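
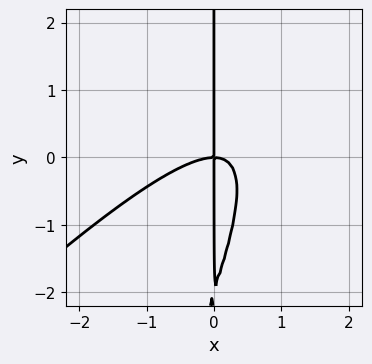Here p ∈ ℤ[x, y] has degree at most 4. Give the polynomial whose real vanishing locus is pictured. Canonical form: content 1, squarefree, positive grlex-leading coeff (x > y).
2*x^3 - 3*x^2*y + x*y^2 + 2*x*y

First, degree: no degree-2 curve has this shape, so deg p = 3.
Next, reading off the gridlines: the visible y-axis segment lies entirely on the curve; it crosses the x-axis at the gridline x = 0.
Finally, fitting integer coefficients to these (and the overall shape) gives p.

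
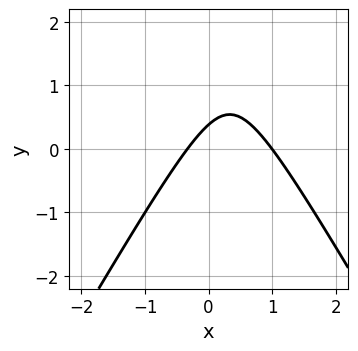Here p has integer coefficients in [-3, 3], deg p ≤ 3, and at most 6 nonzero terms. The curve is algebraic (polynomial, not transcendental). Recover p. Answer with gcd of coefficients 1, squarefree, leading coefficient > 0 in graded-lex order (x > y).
1. Degree: the shape is more complex than any degree-1 curve, so deg p = 2.
2. Observable constraints: it crosses the x-axis at the gridline x = 1.
3. Together with the visible shape, these determine p as stated.

3*x^2 - y^2 - 2*x + 3*y - 1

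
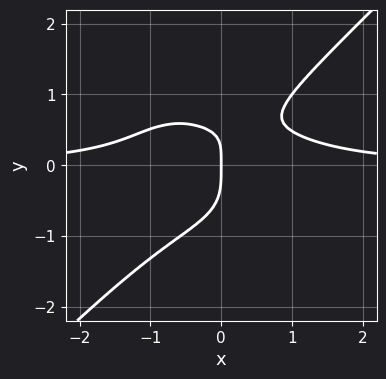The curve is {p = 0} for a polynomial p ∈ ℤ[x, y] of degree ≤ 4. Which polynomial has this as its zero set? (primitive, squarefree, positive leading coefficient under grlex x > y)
(a) deg p = 4.
(b) From the axis intercepts and sections: it crosses the y-axis at the gridline y = 0; it crosses the x-axis at the gridline x = 0.
(c) Solving for integer coefficients yields p as stated.

2*x^3*y + x^2*y^2 - 3*y^4 + 2*x*y - 2*x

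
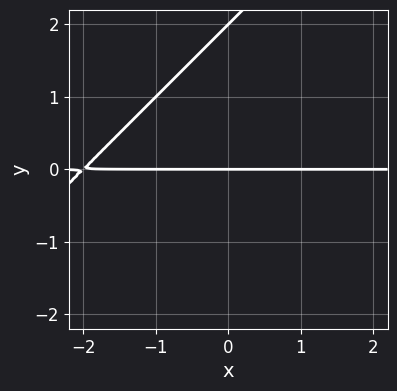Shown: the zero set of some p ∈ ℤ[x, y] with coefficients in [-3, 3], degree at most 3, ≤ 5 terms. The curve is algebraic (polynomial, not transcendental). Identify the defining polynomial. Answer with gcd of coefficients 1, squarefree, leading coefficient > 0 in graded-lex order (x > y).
x*y - y^2 + 2*y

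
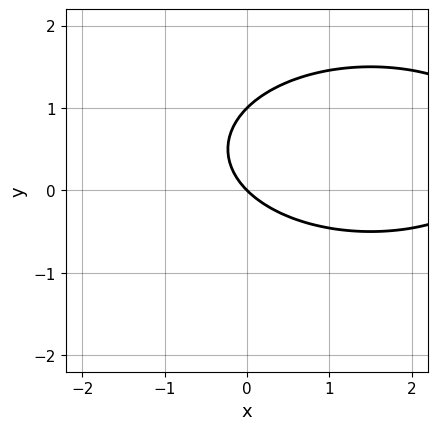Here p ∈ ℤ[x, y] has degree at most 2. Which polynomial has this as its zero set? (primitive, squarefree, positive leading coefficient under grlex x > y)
x^2 + 3*y^2 - 3*x - 3*y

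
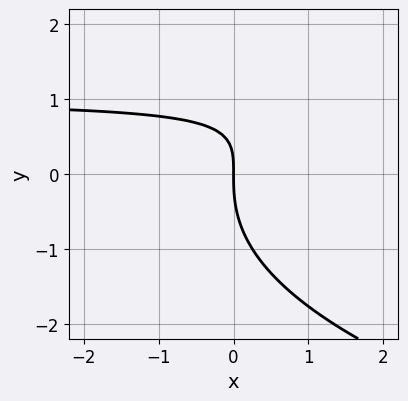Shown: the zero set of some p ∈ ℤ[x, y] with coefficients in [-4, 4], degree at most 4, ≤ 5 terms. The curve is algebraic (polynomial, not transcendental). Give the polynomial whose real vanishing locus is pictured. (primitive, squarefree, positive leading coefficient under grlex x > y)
y^3 - 2*x*y + 2*x

1. deg p = 3.
2. Checking where it meets the axes: one x-axis crossing is at x = 0; one y-axis crossing is at y = 0.
3. Matching integer coefficients to the picture gives p.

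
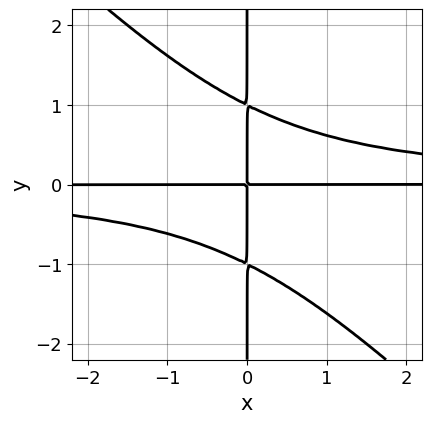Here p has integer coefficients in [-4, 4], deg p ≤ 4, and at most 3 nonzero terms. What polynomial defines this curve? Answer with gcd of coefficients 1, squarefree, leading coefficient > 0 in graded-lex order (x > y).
x^2*y^2 + x*y^3 - x*y

1. The degree is 4 — the shape is more complex than any degree-3 curve.
2. Against the integer gridlines: every point of the y-axis in the box is on the curve; the visible x-axis segment lies entirely on the curve.
3. Fitting integer coefficients to these (and the overall shape) gives p.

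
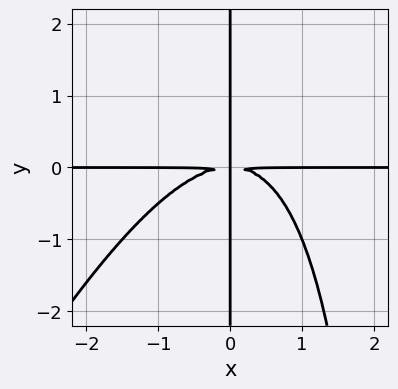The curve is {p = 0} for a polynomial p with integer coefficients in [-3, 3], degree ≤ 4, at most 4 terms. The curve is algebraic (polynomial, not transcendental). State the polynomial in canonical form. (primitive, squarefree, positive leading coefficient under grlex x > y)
2*x^3*y - x^2*y^2 + 3*x*y^2

Degree: the shape is more complex than any degree-3 curve, so deg p = 4.
Observable constraints: the visible x-axis segment lies entirely on the curve; the visible y-axis segment lies entirely on the curve.
The integer polynomial consistent with all of this is the stated p.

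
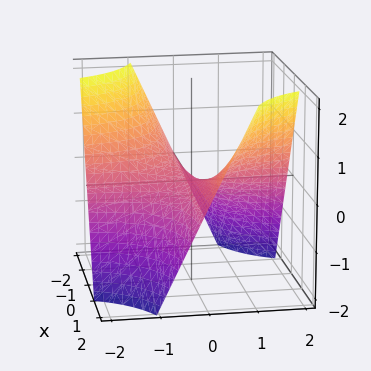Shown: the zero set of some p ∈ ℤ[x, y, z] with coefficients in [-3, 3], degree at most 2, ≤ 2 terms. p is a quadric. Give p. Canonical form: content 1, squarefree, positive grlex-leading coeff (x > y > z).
x*y - z

First, degree: a saddle surface; a quadric, so deg p = 2.
Then, against the integer gridlines: every point of the y-axis in the box is on the surface; the visible x-axis segment lies entirely on the surface; it meets the z-axis at z = 0 (among the integer gridlines).
Finally, together with the visible shape, these determine p as stated.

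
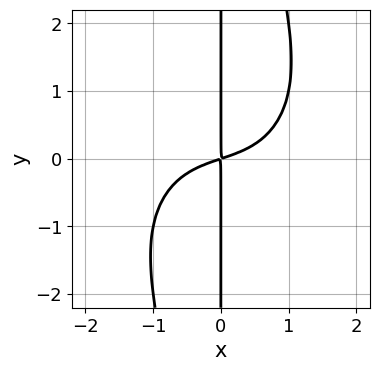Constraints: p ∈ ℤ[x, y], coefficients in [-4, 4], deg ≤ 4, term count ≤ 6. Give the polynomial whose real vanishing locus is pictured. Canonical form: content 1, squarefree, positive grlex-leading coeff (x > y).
(a) The degree is 4 — the shape is more complex than any degree-3 curve.
(b) Against the integer gridlines: the visible y-axis segment lies entirely on the curve.
(c) Solving for integer coefficients yields p as stated.

x^4 + x^2*y^2 + x^2 - 3*x*y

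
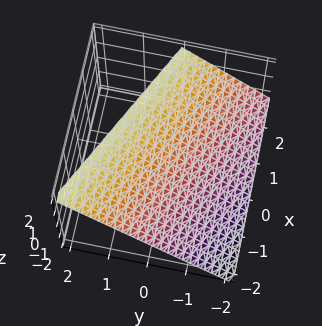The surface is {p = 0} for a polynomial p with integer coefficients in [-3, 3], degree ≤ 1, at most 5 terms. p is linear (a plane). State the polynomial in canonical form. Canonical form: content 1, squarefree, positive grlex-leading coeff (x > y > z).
x + 2*y - 2*z + 2

(a) Degree: the surface is flat (a plane), so deg p = 1.
(b) From the axis intercepts and sections: one z-axis crossing is at z = 1; one x-axis crossing is at x = -2.
(c) The integer polynomial consistent with all of this is the stated p. Check: (0, -1, 0) on the y-axis lies on the surface, and p(0, -1, 0) = 0. ✓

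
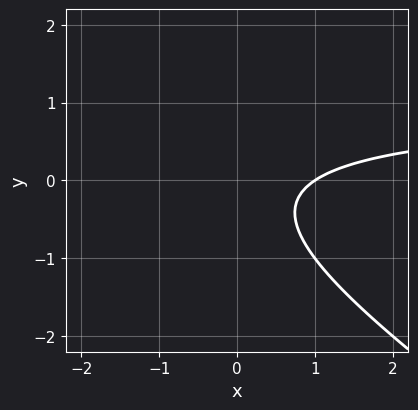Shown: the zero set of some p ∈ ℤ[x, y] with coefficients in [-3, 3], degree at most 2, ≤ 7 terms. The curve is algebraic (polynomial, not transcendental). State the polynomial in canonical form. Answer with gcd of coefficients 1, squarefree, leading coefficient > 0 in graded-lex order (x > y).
The degree is 2 — no degree-1 curve has this shape.
Observable constraints: the curve avoids every integer y-axis point in the box; one x-axis crossing is at x = 1.
Solving for integer coefficients yields p as stated.

2*x*y + 3*y^2 - 2*x + y + 2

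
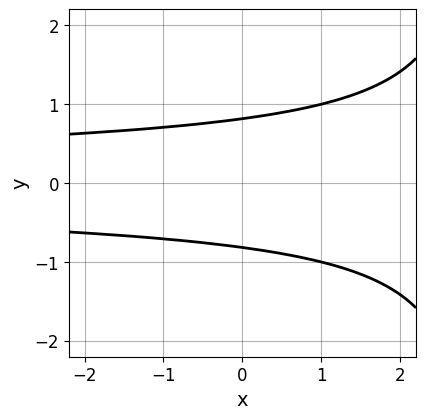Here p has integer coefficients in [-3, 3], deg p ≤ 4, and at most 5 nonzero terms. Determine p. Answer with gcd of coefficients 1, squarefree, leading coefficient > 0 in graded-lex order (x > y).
First, degree: the shape is more complex than any degree-2 curve, so deg p = 3.
Then, symmetries: mirror symmetry y ↦ −y ⇒ only even powers of y.
Next, checking where it meets the axes: the curve avoids every integer x-axis point in the box.
Finally, fitting integer coefficients to these (and the overall shape) gives p.

x*y^2 - 3*y^2 + 2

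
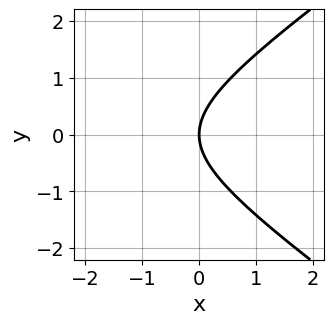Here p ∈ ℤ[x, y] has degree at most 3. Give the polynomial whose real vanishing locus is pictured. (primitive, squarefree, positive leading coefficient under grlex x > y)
x^2 - 2*y^2 + 3*x

First, the degree is 2 — the shape is more complex than any degree-1 curve.
Then, symmetries: it's symmetric under y → −y, forcing even powers of y.
Then, observable constraints: it meets the x-axis at x = 0 (among the integer gridlines); one y-axis crossing is at y = 0.
Finally, solving for integer coefficients yields p as stated.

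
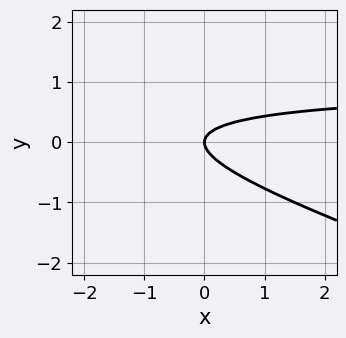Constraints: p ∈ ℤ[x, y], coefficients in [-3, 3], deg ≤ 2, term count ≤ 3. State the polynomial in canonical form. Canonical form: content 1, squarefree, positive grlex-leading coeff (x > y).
deg p = 2.
From the axis intercepts and sections: it crosses the x-axis at the gridline x = 0; it crosses the y-axis at the gridline y = 0.
The integer polynomial consistent with all of this is the stated p.

x*y + 3*y^2 - x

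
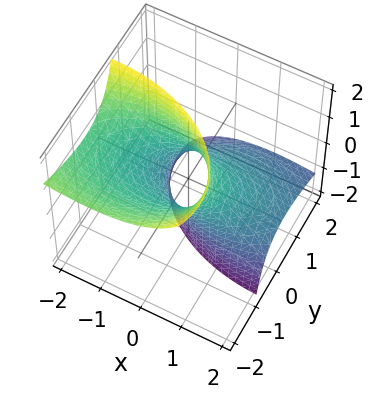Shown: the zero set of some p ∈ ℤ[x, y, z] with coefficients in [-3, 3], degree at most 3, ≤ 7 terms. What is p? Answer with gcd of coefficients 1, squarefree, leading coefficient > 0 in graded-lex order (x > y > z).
1. The degree is 2 — the shape is more complex than any degree-1 surface.
2. Observable constraints: it misses every integer gridline on the z-axis; the x-axis gridline crossings are at x ∈ {-1, 1}.
3. Fitting integer coefficients to these (and the overall shape) gives p.

x^2 + 2*x*z + 2*y^2 + 3*y*z - 1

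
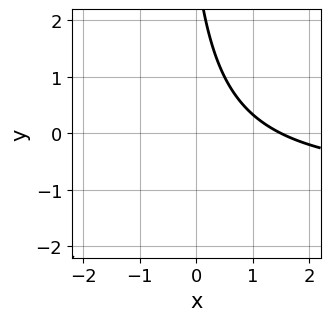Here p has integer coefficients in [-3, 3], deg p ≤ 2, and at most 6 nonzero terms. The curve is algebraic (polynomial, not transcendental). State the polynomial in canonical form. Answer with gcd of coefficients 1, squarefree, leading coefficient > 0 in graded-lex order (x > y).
2*x*y + 2*x + y - 3

(a) The degree is 2 — no degree-1 curve has this shape.
(b) Against the integer gridlines: the curve avoids every integer y-axis point in the box.
(c) These observations pin down the coefficients.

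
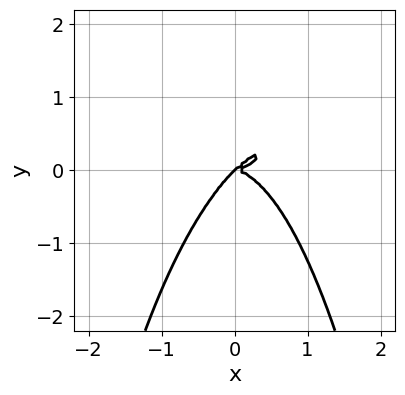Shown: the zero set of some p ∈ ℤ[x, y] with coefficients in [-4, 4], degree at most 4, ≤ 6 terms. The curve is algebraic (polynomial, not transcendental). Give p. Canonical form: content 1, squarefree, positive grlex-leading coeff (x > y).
2*x^4 - 3*x^3*y + 3*x^2*y^2 - 3*x*y^2 + 3*y^3

(a) Degree: no degree-3 curve has this shape, so deg p = 4.
(b) Checking where it meets the axes: one x-axis crossing is at x = 0; it meets the y-axis at y = 0 (among the integer gridlines).
(c) Fitting integer coefficients to these (and the overall shape) gives p.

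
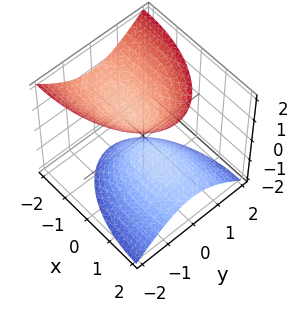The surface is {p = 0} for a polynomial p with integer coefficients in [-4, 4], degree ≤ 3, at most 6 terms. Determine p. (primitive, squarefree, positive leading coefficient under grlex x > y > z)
(a) There are 2 components. They look like related sheets of one shape, so recover p as a whole.
(b) deg p = 2. A generic line meets the surface in up to 2 points.
(c) Observable constraints: it misses every integer gridline on the y-axis; no x-intercept at any integer in the box.
(d) Assembling these constraints gives the stated polynomial.

x^2 + 2*x*z + 3*y^2 - 2*z^2 + 1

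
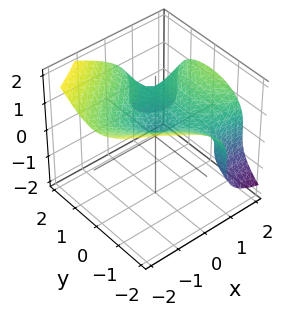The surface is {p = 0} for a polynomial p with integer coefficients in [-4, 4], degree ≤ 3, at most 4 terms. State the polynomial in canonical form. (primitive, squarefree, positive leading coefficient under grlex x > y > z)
3*x*y^2 + 3*z^3 - 2*x^2 - 2*y^2

deg p = 3. A generic line meets the surface in up to 3 points.
From the visible intercepts: one x-axis crossing is at x = 0; it crosses the z-axis at the gridline z = 0; one y-axis crossing is at y = 0.
Assembling these constraints gives the stated polynomial.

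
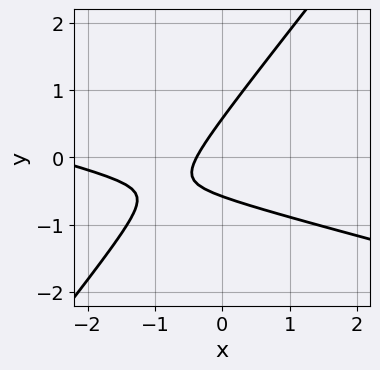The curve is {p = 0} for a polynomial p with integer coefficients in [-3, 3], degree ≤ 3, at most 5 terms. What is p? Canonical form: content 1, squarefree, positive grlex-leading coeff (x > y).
The degree is 2 — a generic line meets the curve in up to 2 points.
Matching integer coefficients to the picture gives p.

x^2 + 3*x*y - 3*y^2 + 3*x + 1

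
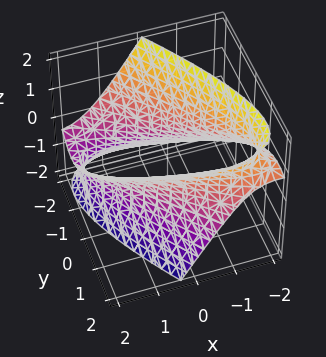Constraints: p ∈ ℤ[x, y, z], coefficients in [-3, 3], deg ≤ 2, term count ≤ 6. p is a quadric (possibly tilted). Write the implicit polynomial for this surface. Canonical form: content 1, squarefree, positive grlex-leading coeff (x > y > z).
x^2 + 3*x*y - 3*x*z + 2*y^2 - 2*z^2 - 3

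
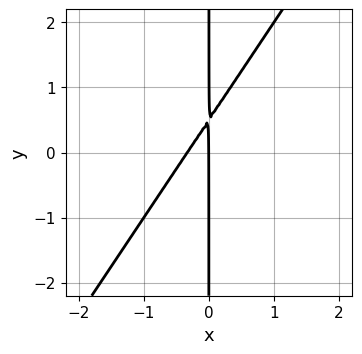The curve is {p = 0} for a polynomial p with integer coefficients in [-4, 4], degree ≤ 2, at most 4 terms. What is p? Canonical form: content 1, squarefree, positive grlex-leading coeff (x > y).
3*x^2 - 2*x*y + x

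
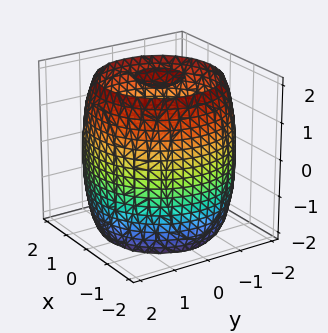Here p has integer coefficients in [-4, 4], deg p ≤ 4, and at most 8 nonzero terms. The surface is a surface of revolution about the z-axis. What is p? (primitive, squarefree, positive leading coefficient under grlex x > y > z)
x^4 + 2*x^2*y^2 + y^4 - 3*x^2 - 3*y^2 + z^2 - 3

1. I count 3 distinct pieces.
2. Degree: the shape is more complex than any degree-3 surface, so deg p = 4.
3. Symmetries: the z-axis is an axis of rotation, so x and y enter only as x² + y².
4. Reading off the gridlines: a circular section at z = -2 has radius between 0 and 1.
5. Matching integer coefficients to the picture gives p.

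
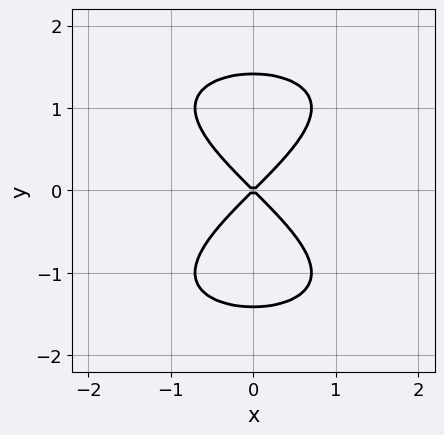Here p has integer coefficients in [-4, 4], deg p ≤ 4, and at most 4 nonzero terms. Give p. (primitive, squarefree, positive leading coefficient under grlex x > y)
y^4 + 2*x^2 - 2*y^2

deg p = 4. A generic line meets the curve in up to 4 points.
Symmetries: it's symmetric under x → −x, forcing even powers of x; mirror symmetry y ↦ −y ⇒ only even powers of y.
Observable constraints: it crosses the y-axis at the gridline y = 0; one x-axis crossing is at x = 0.
Fitting integer coefficients to these (and the overall shape) gives p.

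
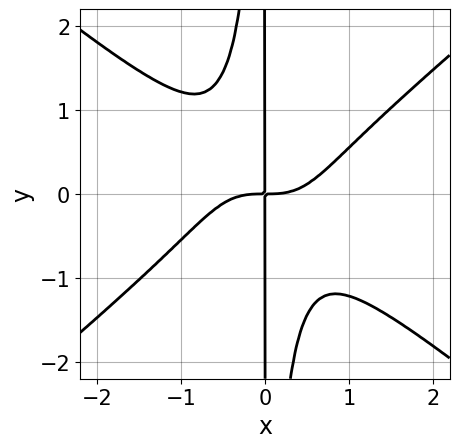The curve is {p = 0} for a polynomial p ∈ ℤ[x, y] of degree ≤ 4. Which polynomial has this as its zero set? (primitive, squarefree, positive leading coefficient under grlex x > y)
2*x^4 - 3*x^2*y^2 - 2*x*y

The degree is 4 — no degree-3 curve has this shape.
Reading off the gridlines: the visible y-axis segment lies entirely on the curve.
Together with the visible shape, these determine p as stated.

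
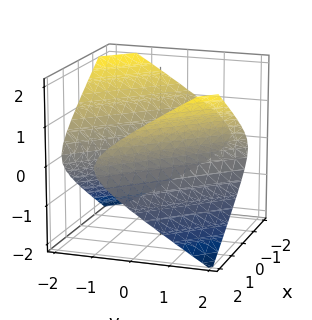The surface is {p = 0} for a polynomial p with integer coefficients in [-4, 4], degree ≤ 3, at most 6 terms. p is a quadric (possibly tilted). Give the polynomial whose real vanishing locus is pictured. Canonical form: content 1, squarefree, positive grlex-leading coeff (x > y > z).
x^2 + 2*x*y + y^2 - 3*z^2 - 1

First, I count 2 distinct pieces. Treating them together as one polynomial.
Then, the degree is 2 — a generic line meets the surface in up to 2 points.
Then, against the integer gridlines: no z-intercept at any integer in the box; the y-axis gridline crossings are at y ∈ {-1, 1}; the x-axis gridline crossings are at x ∈ {-1, 1}.
Finally, fitting integer coefficients to these (and the overall shape) gives p.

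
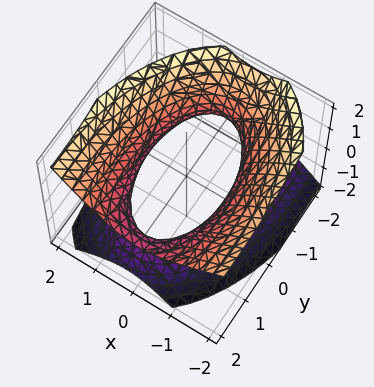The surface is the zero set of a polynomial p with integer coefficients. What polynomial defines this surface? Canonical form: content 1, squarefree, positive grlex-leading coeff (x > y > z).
3*x^2 + x*z + y^2 - 2*y*z - 3*z^2 - 3

First, degree: the shape is more complex than any degree-1 surface, so deg p = 2.
Then, against the integer gridlines: the x-axis gridline crossings are at x ∈ {-1, 1}; it misses every integer gridline on the z-axis.
Finally, putting this together gives p.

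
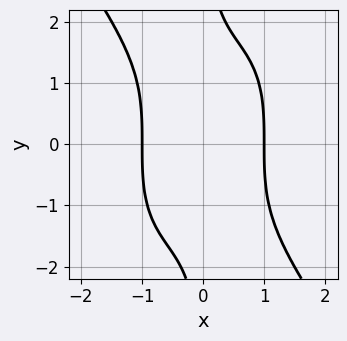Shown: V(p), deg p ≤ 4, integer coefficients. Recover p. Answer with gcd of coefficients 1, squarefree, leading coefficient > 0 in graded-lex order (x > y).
First, deg p = 4.
Then, against the integer gridlines: among the integer gridlines, it crosses the x-axis at x ∈ {-1, 1}; no y-intercept at any integer in the box.
Finally, assembling these constraints gives the stated polynomial.

3*x^4 + x*y^3 - 3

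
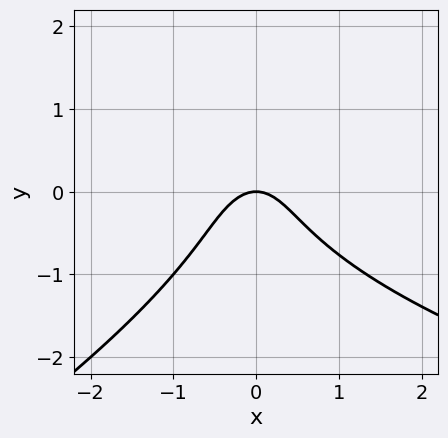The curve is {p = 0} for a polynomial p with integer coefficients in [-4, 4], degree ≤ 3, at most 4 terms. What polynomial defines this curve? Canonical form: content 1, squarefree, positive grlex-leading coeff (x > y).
x*y^2 - 2*y^3 - 3*x^2 - 2*y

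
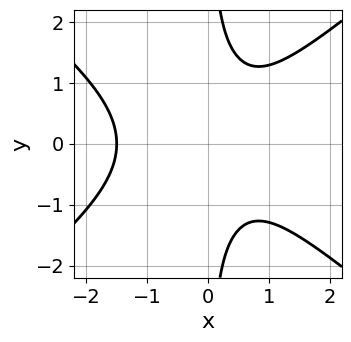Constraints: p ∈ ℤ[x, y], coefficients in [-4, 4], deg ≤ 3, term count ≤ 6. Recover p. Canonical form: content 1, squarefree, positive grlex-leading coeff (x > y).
1. deg p = 3. The shape is more complex than any degree-2 curve.
2. Symmetries: mirror symmetry y ↦ −y ⇒ only even powers of y.
3. Against the integer gridlines: the curve avoids every integer y-axis point in the box.
4. Assembling these constraints gives the stated polynomial.

2*x^3 - 3*x*y^2 + x^2 - x + 3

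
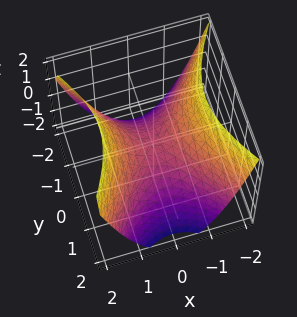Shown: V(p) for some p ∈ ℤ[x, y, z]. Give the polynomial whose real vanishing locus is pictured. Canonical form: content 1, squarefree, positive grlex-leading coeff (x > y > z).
1. Degree: a saddle surface; a quadric, so deg p = 2.
2. Symmetries: mirror symmetry x ↦ −x ⇒ only even powers of x; the y ↦ −y reflection is a symmetry, so y appears only in even powers.
3. Observable constraints: it crosses the y-axis at the gridline y = 0; it crosses the z-axis at the gridline z = 0; one x-axis crossing is at x = 0.
4. Assembling these constraints gives the stated polynomial.

3*x^2 - 2*y^2 - 3*z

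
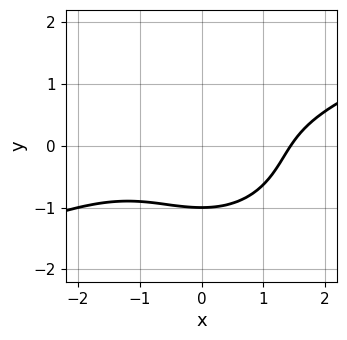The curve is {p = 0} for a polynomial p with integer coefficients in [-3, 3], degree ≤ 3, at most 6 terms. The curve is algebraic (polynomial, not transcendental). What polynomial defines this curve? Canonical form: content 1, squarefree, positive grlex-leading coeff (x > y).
x^3 - 2*x^2*y - 3*y^3 - 3

1. The degree is 3 — no degree-2 curve has this shape.
2. Checking where it meets the axes: one y-axis crossing is at y = -1.
3. Fitting integer coefficients to these (and the overall shape) gives p.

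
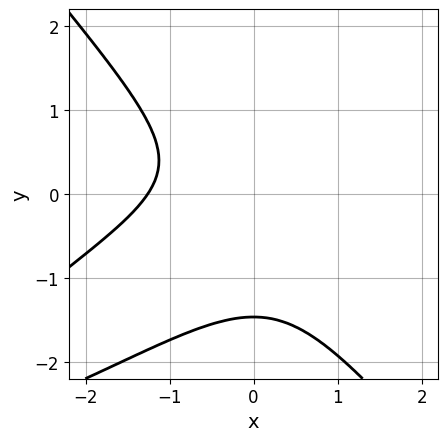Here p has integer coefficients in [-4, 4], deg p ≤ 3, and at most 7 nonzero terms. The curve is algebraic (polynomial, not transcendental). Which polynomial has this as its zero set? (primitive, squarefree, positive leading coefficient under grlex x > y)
Degree: a generic line meets the curve in up to 3 points, so deg p = 3.
Solving for integer coefficients yields p as stated.

x^3 - 2*x^2*y + 2*y^3 + 2*y^2 + 2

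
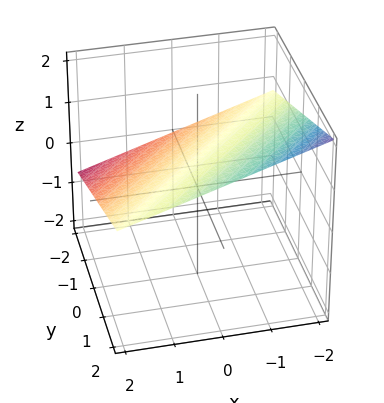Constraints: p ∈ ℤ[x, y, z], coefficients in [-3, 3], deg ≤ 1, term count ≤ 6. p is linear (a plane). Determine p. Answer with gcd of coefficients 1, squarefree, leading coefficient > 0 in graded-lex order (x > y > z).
x - y + 3*z - 2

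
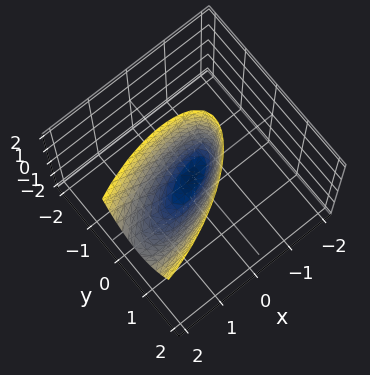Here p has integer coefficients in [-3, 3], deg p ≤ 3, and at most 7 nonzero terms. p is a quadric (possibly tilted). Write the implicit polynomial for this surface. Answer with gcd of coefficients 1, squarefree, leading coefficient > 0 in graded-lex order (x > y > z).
x^2 - 2*x*y - x*z + 3*y^2 - z

1. Degree: the shape is more complex than any degree-1 surface, so deg p = 2.
2. From the visible intercepts: it crosses the y-axis at the gridline y = 0; it crosses the x-axis at the gridline x = 0; one z-axis crossing is at z = 0.
3. These observations pin down the coefficients.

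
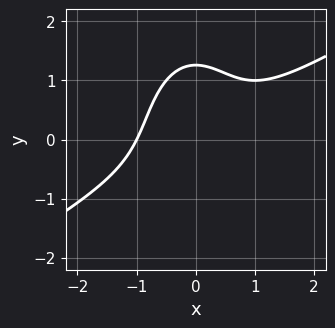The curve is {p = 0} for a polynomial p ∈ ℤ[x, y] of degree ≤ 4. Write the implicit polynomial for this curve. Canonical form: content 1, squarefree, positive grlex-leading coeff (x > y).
2*x^3 - 3*x^2*y - y^3 + 2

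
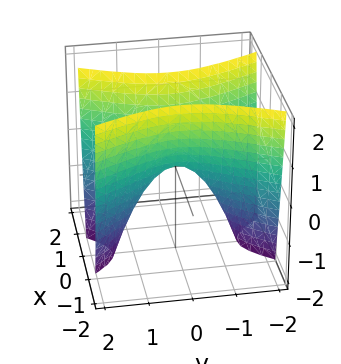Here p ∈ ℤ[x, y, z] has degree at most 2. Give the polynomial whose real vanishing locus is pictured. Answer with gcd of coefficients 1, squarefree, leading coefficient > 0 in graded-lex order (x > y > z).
3*x^2 - y^2 - z

1. deg p = 2.
2. Symmetries: the x ↦ −x reflection is a symmetry, so x appears only in even powers; the y ↦ −y reflection is a symmetry, so y appears only in even powers.
3. From the axis intercepts and sections: it crosses the z-axis at the gridline z = 0; it crosses the y-axis at the gridline y = 0; it meets the x-axis at x = 0 (among the integer gridlines).
4. Matching integer coefficients to the picture gives p.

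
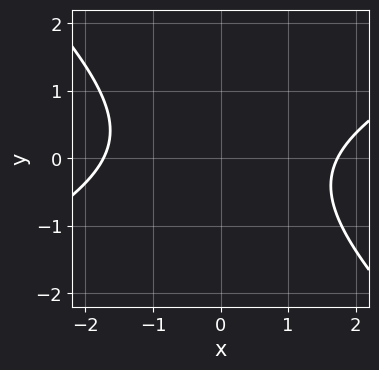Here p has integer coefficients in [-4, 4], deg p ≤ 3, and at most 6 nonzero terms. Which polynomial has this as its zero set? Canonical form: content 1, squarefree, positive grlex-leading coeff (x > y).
x^2 - x*y - 2*y^2 - 3

(a) The degree is 2 — the shape is more complex than any degree-1 curve.
(b) Reading off the gridlines: the curve avoids every integer y-axis point in the box.
(c) Assembling these constraints gives the stated polynomial.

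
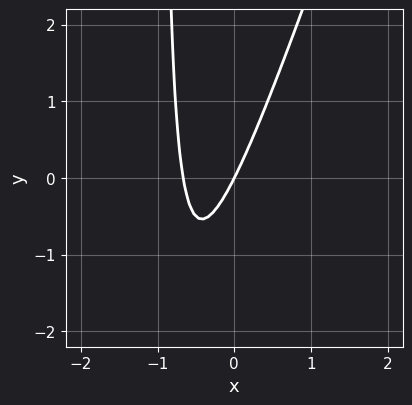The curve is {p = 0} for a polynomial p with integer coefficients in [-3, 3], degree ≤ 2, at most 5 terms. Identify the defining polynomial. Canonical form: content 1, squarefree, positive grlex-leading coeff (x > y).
1. deg p = 2.
2. Against the integer gridlines: it crosses the x-axis at the gridline x = 0; it crosses the y-axis at the gridline y = 0.
3. Fitting integer coefficients to these (and the overall shape) gives p.

3*x^2 - x*y + 2*x - y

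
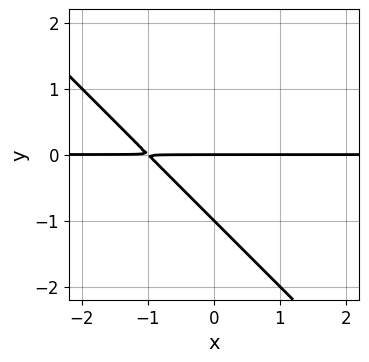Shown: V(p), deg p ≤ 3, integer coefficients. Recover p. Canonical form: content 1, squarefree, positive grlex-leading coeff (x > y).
Degree: the shape is more complex than any degree-1 curve, so deg p = 2.
From the axis intercepts and sections: the visible x-axis segment lies entirely on the curve; among the integer gridlines, it crosses the y-axis at y ∈ {-1, 0}.
Fitting integer coefficients to these (and the overall shape) gives p.

x*y + y^2 + y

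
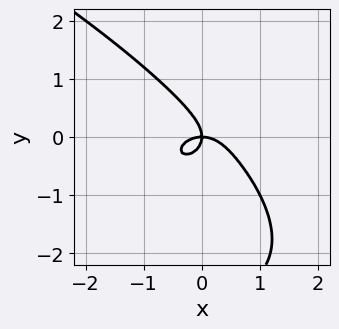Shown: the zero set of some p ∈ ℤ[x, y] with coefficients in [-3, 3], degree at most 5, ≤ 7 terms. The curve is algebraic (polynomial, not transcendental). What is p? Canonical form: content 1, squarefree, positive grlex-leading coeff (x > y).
y^4 + 2*x^3 + 2*x*y^2 + 3*y^3 + 2*x*y

deg p = 4.
Against the integer gridlines: one x-axis crossing is at x = 0; it meets the y-axis at y = 0 (among the integer gridlines).
Together with the visible shape, these determine p as stated.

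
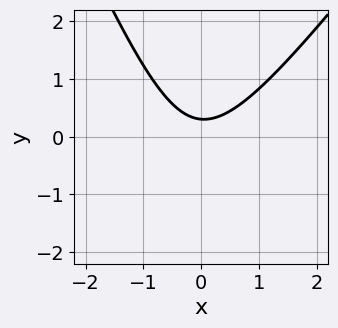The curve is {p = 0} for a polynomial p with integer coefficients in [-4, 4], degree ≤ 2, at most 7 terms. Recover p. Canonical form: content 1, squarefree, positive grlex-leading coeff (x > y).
3*x^2 - x*y - y^2 - 3*y + 1

Degree: the shape is more complex than any degree-1 curve, so deg p = 2.
Checking where it meets the axes: it misses every integer gridline on the x-axis.
Fitting integer coefficients to these (and the overall shape) gives p.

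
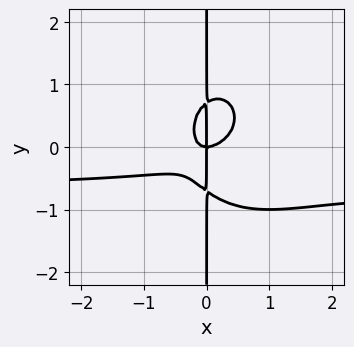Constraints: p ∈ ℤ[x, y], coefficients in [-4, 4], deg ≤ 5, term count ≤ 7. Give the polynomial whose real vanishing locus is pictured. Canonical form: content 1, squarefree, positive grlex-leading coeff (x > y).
3*x^3*y + 2*x*y^3 + 2*x^3 - 2*x^2*y - x*y

1. deg p = 4. No degree-3 curve has this shape.
2. Reading off the gridlines: it meets the x-axis at x = 0 (among the integer gridlines); every point of the y-axis in the box is on the curve.
3. Fitting integer coefficients to these (and the overall shape) gives p.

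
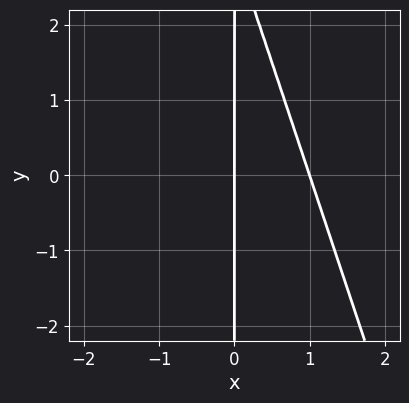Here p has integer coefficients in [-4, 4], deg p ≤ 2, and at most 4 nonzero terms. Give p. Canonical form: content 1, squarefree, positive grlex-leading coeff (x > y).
First, deg p = 2. A generic line meets the curve in up to 2 points.
Next, from the visible intercepts: the visible y-axis segment lies entirely on the curve; the x-axis gridline crossings are at x ∈ {0, 1}.
Finally, assembling these constraints gives the stated polynomial.

3*x^2 + x*y - 3*x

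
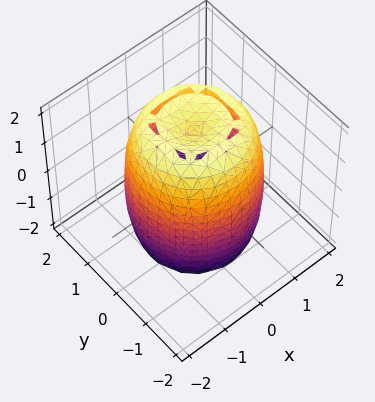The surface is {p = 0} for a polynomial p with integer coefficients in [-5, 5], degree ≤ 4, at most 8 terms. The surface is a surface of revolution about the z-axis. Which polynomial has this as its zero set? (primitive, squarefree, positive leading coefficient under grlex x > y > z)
2*x^4 + 4*x^2*y^2 + 2*y^4 - 3*x^2 - 3*y^2 + z^2 - 3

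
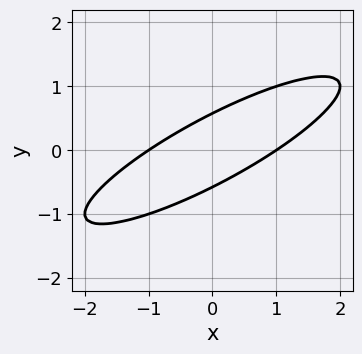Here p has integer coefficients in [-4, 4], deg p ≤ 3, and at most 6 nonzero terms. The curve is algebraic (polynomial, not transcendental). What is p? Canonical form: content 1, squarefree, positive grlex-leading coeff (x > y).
The degree is 2 — the shape is more complex than any degree-1 curve.
Against the integer gridlines: among the integer gridlines, it crosses the x-axis at x ∈ {-1, 1}.
Putting this together gives p.

x^2 - 3*x*y + 3*y^2 - 1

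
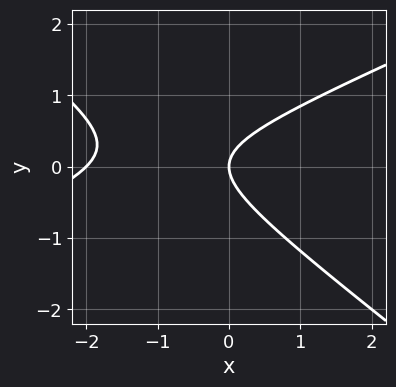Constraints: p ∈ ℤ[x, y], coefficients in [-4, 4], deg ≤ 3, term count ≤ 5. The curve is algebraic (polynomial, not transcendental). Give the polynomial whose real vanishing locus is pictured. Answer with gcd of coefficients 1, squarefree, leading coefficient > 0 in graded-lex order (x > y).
1. The degree is 2 — no degree-1 curve has this shape.
2. Checking where it meets the axes: among the integer gridlines, it crosses the x-axis at x ∈ {-2, 0}; it meets the y-axis at y = 0 (among the integer gridlines).
3. Together with the visible shape, these determine p as stated.

x^2 - x*y - 3*y^2 + 2*x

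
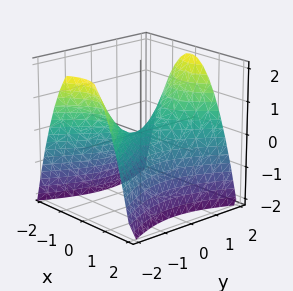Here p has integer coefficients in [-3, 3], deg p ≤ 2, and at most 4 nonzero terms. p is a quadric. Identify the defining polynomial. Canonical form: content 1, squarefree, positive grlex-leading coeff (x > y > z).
(a) deg p = 2. A saddle surface; a quadric.
(b) Symmetries: the y ↦ −y reflection is a symmetry, so y appears only in even powers; the x ↦ −x reflection is a symmetry, so x appears only in even powers.
(c) From the axis intercepts and sections: it meets the z-axis at z = 0 (among the integer gridlines); one x-axis crossing is at x = 0; it meets the y-axis at y = 0 (among the integer gridlines).
(d) The integer polynomial consistent with all of this is the stated p.

2*x^2 - y^2 + 2*z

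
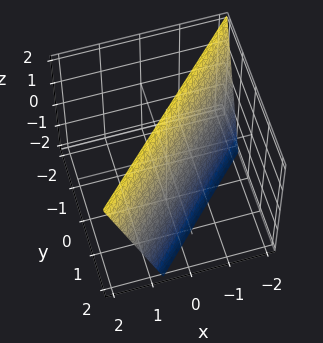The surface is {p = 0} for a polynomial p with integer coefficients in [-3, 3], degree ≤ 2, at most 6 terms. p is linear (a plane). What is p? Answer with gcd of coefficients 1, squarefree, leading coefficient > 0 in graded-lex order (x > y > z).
1. Degree: the surface is flat (a plane), so deg p = 1.
2. From the axis intercepts and sections: one z-axis crossing is at z = 2.
3. Solving for integer coefficients yields p as stated.

3*x - 3*y - z + 2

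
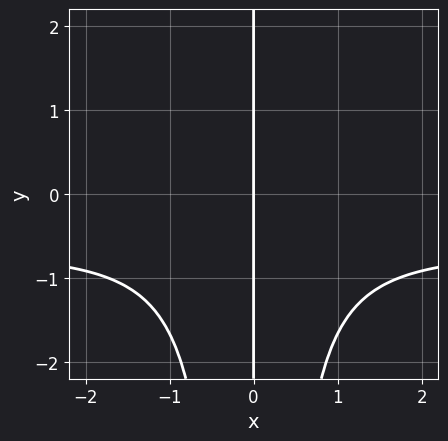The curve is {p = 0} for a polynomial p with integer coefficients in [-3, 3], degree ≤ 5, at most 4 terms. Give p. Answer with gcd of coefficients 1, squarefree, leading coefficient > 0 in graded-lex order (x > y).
3*x^3*y + 2*x^3 + 3*x

(a) The degree is 4 — the shape is more complex than any degree-3 curve.
(b) Observable constraints: every point of the y-axis in the box is on the curve; it crosses the x-axis at the gridline x = 0.
(c) Together with the visible shape, these determine p as stated.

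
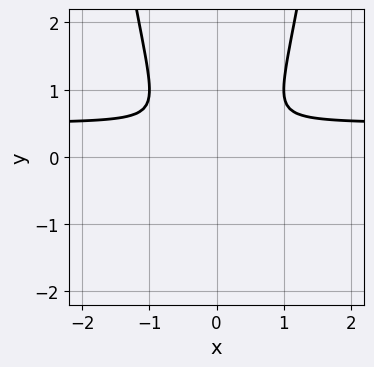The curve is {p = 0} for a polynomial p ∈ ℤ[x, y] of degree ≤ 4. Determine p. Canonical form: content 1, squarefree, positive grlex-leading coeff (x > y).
First, deg p = 3.
Next, symmetries: mirror symmetry x ↦ −x ⇒ only even powers of x.
Finally, solving for integer coefficients yields p as stated.

2*x^2*y - x^2 - y^2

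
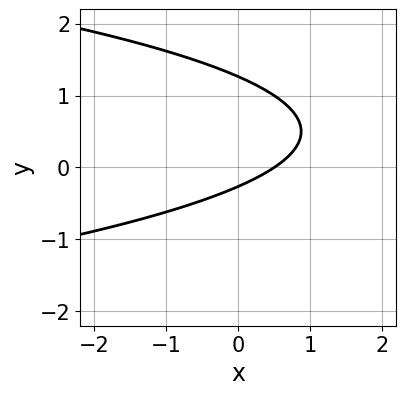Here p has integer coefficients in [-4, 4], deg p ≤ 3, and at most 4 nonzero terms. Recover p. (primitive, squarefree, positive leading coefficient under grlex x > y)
(a) Degree: a generic line meets the curve in up to 2 points, so deg p = 2.
(b) The integer polynomial consistent with all of this is the stated p.

3*y^2 + 2*x - 3*y - 1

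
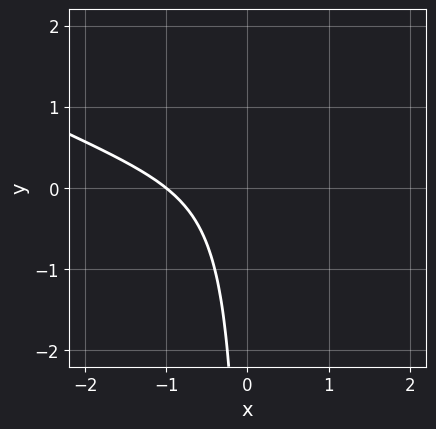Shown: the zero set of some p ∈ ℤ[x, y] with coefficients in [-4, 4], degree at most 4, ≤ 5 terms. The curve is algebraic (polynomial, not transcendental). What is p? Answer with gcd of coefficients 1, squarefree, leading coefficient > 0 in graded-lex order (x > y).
x^3 + 2*x^2*y - 3*x*y + x + 2

(a) The degree is 3 — the shape is more complex than any degree-2 curve.
(b) Checking where it meets the axes: one x-axis crossing is at x = -1; it misses every integer gridline on the y-axis.
(c) Solving for integer coefficients yields p as stated.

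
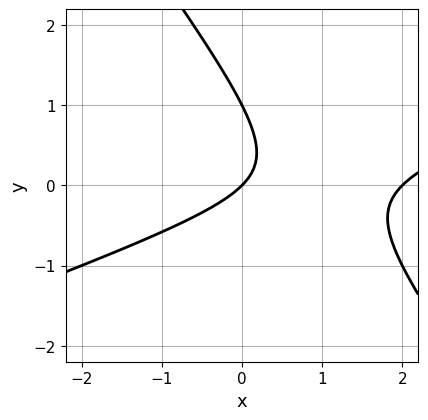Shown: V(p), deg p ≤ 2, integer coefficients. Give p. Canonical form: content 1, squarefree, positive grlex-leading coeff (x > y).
1. Degree: a generic line meets the curve in up to 2 points, so deg p = 2.
2. Reading off the gridlines: the x-axis gridline crossings are at x ∈ {0, 2}; the y-axis gridline crossings are at y ∈ {0, 1}.
3. Solving for integer coefficients yields p as stated.

x^2 - 2*x*y - 2*y^2 - 2*x + 2*y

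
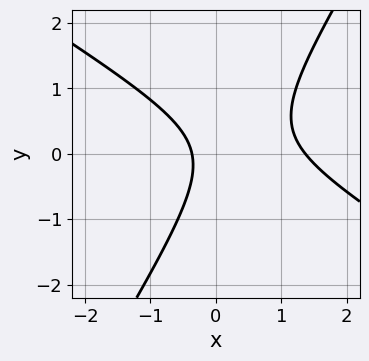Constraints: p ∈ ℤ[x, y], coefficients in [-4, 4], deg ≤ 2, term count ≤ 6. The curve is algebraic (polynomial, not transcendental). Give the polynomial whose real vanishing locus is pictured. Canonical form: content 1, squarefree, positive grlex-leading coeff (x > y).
2*x^2 + 2*x*y - 2*y^2 - 2*x - 1

First, the degree is 2 — a generic line meets the curve in up to 2 points.
Next, from the axis intercepts and sections: the curve avoids every integer y-axis point in the box.
Finally, the integer polynomial consistent with all of this is the stated p.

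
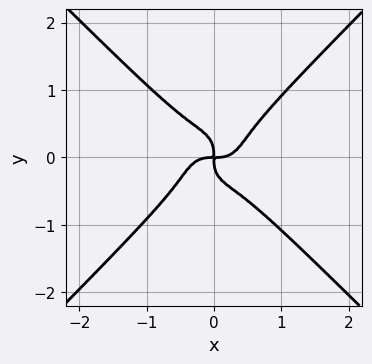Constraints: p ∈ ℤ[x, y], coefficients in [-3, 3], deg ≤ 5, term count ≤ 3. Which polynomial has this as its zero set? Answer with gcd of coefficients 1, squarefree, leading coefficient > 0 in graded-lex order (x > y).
First, degree: the shape is more complex than any degree-3 curve, so deg p = 4.
Then, against the integer gridlines: it meets the x-axis at x = 0 (among the integer gridlines); it crosses the y-axis at the gridline y = 0.
Finally, putting this together gives p.

3*x^4 - 3*y^4 - x*y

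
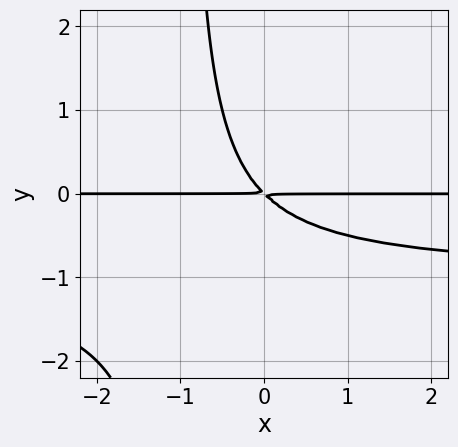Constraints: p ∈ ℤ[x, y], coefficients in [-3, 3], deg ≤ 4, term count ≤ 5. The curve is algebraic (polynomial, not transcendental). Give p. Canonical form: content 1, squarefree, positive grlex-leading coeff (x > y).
x*y^2 + x*y + y^2

First, the degree is 3 — a generic line meets the curve in up to 3 points.
Next, from the visible intercepts: the visible x-axis segment lies entirely on the curve.
Finally, fitting integer coefficients to these (and the overall shape) gives p.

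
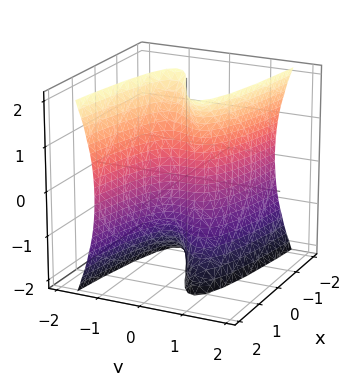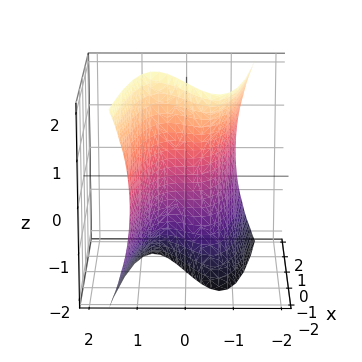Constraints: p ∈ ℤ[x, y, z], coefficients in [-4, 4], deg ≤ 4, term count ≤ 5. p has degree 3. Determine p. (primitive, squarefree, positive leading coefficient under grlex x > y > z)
1. deg p = 3. A generic line meets the surface in up to 3 points.
2. Against the integer gridlines: one y-axis crossing is at y = 0; every point of the z-axis in the box is on the surface; one x-axis crossing is at x = 0.
3. The integer polynomial consistent with all of this is the stated p.

3*y^3 - y*z^2 + 2*x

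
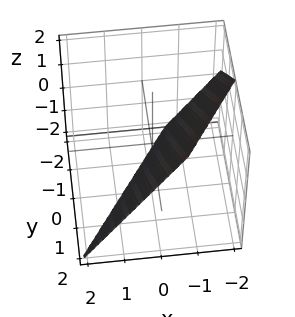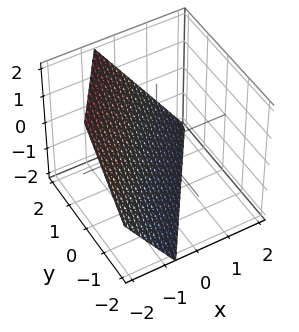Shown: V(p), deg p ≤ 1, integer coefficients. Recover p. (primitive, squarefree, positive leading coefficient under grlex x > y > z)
deg p = 1.
Checking where it meets the axes: it crosses the y-axis at the gridline y = 1; one z-axis crossing is at z = -1.
These observations pin down the coefficients.

3*x - 2*y + 2*z + 2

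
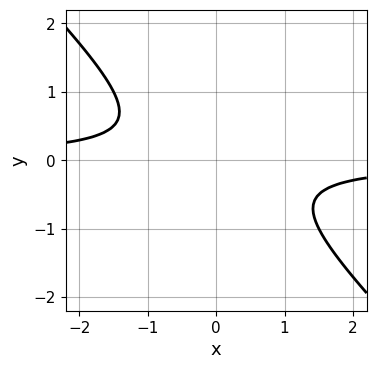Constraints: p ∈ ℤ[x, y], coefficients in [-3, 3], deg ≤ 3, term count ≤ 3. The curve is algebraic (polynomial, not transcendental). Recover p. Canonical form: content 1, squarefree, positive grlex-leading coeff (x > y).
2*x*y + 2*y^2 + 1

1. The degree is 2 — the shape is more complex than any degree-1 curve.
2. Checking where it meets the axes: the curve avoids every integer x-axis point in the box; it misses every integer gridline on the y-axis.
3. Solving for integer coefficients yields p as stated.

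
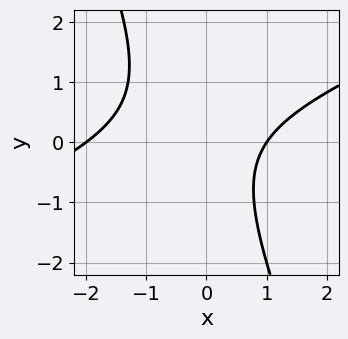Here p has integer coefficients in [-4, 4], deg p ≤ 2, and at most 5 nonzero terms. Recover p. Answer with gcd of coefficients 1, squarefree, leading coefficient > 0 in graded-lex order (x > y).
(a) deg p = 2.
(b) Against the integer gridlines: the x-axis gridline crossings are at x ∈ {-2, 1}; the curve avoids every integer y-axis point in the box.
(c) The integer polynomial consistent with all of this is the stated p.

x^2 - 2*x*y - y^2 + x - 2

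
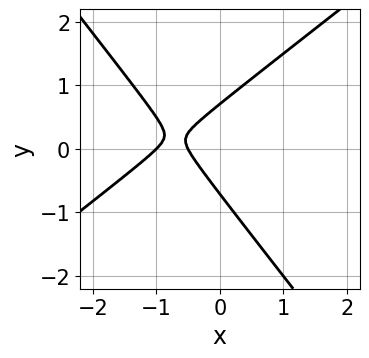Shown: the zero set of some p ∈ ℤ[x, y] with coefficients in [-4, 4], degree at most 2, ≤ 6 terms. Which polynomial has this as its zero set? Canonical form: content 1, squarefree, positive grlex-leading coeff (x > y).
2*x^2 - x*y - 2*y^2 + 3*x + 1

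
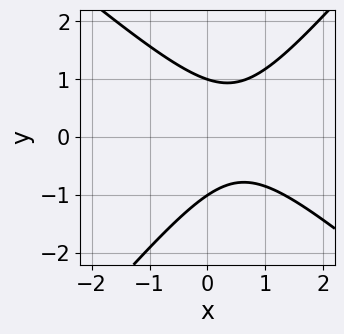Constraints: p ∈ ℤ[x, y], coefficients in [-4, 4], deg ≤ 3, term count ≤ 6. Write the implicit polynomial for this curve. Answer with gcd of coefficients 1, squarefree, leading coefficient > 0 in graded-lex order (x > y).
First, the degree is 2 — no degree-1 curve has this shape.
Then, from the visible intercepts: among the integer gridlines, it crosses the y-axis at y ∈ {-1, 1}; it misses every integer gridline on the x-axis.
Finally, solving for integer coefficients yields p as stated.

3*x^2 + x*y - 3*y^2 - 3*x + 3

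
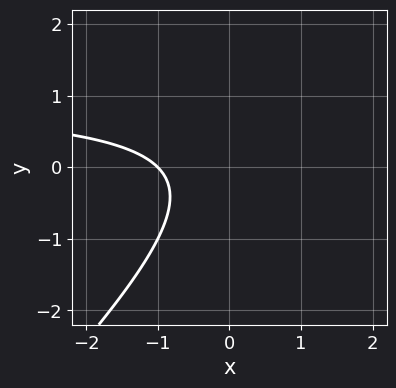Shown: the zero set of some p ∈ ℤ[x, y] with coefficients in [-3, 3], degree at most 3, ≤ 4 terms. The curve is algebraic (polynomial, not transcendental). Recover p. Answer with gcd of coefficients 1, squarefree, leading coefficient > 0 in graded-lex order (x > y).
x*y - y^2 - x - 1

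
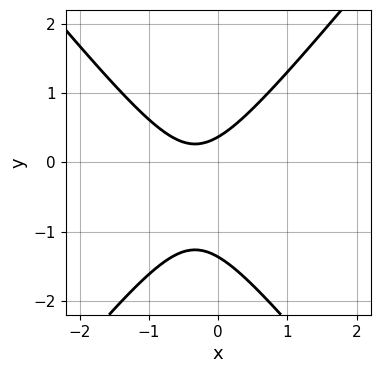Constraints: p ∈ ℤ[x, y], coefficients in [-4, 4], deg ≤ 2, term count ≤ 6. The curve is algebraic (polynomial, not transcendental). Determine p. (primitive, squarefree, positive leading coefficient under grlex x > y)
3*x^2 - 2*y^2 + 2*x - 2*y + 1

First, degree: the shape is more complex than any degree-1 curve, so deg p = 2.
Then, observable constraints: the curve avoids every integer x-axis point in the box.
Finally, these observations pin down the coefficients.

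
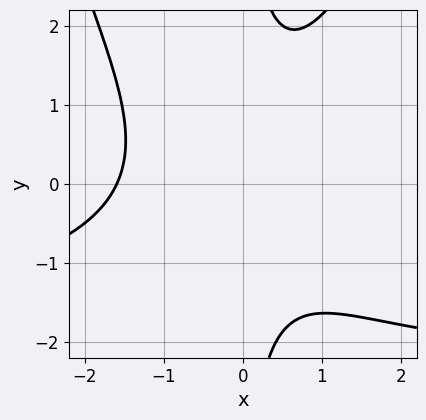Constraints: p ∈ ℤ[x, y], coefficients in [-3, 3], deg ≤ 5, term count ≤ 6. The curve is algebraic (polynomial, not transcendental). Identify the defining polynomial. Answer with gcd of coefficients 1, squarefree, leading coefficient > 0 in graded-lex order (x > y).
x^3*y + 2*x^3 - 2*x*y^2 + 2*x^2 + 3

First, degree: the shape is more complex than any degree-3 curve, so deg p = 4.
Next, reading off the gridlines: no y-intercept at any integer in the box.
Finally, these observations pin down the coefficients.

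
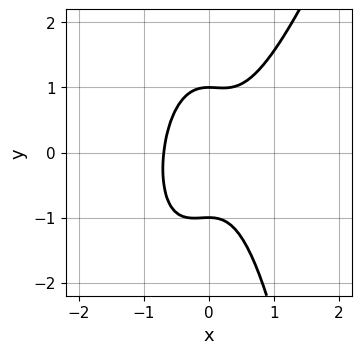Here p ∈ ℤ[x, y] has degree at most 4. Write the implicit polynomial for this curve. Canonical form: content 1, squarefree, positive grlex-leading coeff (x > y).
(a) Degree: the shape is more complex than any degree-2 curve, so deg p = 3.
(b) From the visible intercepts: among the integer gridlines, it crosses the y-axis at y ∈ {-1, 1}.
(c) The integer polynomial consistent with all of this is the stated p.

3*x^3 - x^2*y - y^2 + 1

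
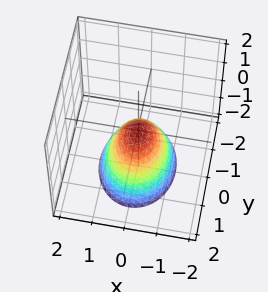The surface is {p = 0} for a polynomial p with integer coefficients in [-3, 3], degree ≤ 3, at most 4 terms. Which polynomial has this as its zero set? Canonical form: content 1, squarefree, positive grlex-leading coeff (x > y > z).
3*x^2 + 2*y^2 + 2*z

(a) deg p = 2. A single bowl opening along one axis; a quadric.
(b) Symmetries: it's symmetric under y → −y, forcing even powers of y; mirror symmetry x ↦ −x ⇒ only even powers of x.
(c) Against the integer gridlines: it crosses the x-axis at the gridline x = 0; it meets the z-axis at z = 0 (among the integer gridlines); it crosses the y-axis at the gridline y = 0.
(d) Fitting integer coefficients to these (and the overall shape) gives p.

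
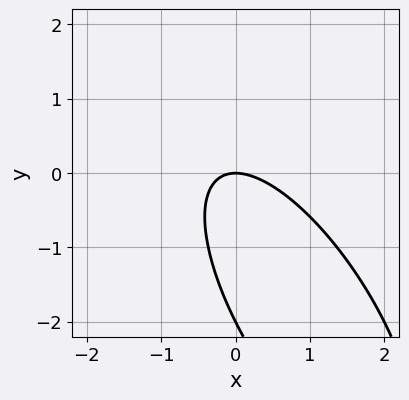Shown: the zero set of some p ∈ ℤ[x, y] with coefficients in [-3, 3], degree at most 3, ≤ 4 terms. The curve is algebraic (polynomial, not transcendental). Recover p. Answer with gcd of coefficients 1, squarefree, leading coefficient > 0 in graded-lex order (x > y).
2*x^2 + 2*x*y + y^2 + 2*y

(a) Degree: the shape is more complex than any degree-1 curve, so deg p = 2.
(b) Observable constraints: it meets the x-axis at x = 0 (among the integer gridlines); among the integer gridlines, it crosses the y-axis at y ∈ {-2, 0}.
(c) Putting this together gives p.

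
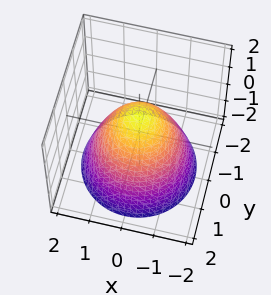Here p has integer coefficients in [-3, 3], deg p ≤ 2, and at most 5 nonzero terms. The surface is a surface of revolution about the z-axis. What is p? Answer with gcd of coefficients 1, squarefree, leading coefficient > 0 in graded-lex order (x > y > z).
x^2 + y^2 + z - 1

deg p = 2. A generic line meets the surface in up to 2 points.
Symmetries: every cross-section ⟂ z is a circle, so x, y appear only via x² + y².
Checking where it meets the axes: it meets the z-axis at z = 1 (among the integer gridlines); the x-axis gridline crossings are at x ∈ {-1, 1}; a circular section at z = 0 has radius exactly 1; the y-axis gridline crossings are at y ∈ {-1, 1}.
Together with the visible shape, these determine p as stated.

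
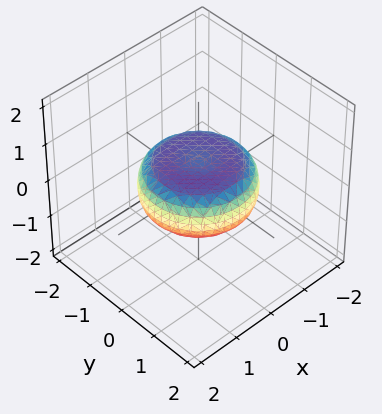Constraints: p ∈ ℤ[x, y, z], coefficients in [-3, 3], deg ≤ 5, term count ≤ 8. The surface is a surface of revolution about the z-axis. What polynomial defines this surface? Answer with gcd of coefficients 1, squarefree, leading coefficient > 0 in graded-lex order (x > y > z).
1. deg p = 4. No degree-3 surface has this shape.
2. Symmetries: rotational symmetry about the z-axis ⇒ p depends on x, y only through x² + y².
3. Checking where it meets the axes: a circular section at z = 0 has radius between 1 and 2.
4. Together with the visible shape, these determine p as stated.

x^4 + 2*x^2*y^2 + y^4 - x^2 - y^2 + 3*z^2 - 1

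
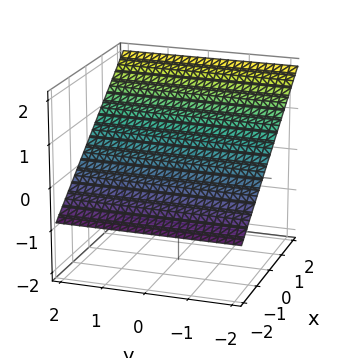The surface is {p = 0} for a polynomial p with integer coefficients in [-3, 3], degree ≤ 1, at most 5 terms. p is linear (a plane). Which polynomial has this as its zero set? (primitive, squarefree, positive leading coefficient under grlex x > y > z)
deg p = 1.
Reading off the gridlines: it crosses the x-axis at the gridline x = -1; the surface avoids every integer y-axis point in the box.
Matching integer coefficients to the picture gives p.

2*x - 3*z + 2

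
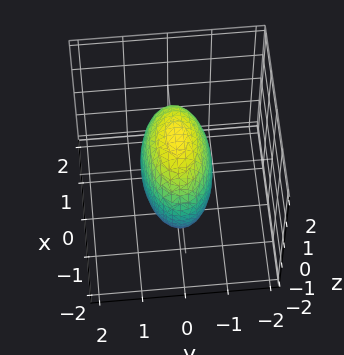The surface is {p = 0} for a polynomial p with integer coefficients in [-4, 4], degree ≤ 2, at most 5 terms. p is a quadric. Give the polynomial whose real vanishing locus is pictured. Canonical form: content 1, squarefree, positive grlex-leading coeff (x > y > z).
(a) The degree is 2 — bounded and convex; a quadric.
(b) Symmetries: it's symmetric under y → −y, forcing even powers of y; it's symmetric under x → −x, forcing even powers of x; mirror symmetry z ↦ −z ⇒ only even powers of z.
(c) Assembling these constraints gives the stated polynomial.

x^2 + 3*y^2 + z^2 - 2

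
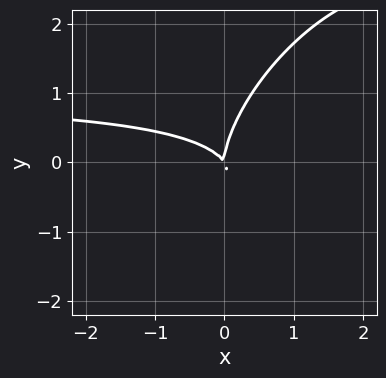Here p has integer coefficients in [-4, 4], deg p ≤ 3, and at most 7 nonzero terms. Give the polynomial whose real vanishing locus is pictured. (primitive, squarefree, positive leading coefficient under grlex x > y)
First, the degree is 3 — a generic line meets the curve in up to 3 points.
Then, against the integer gridlines: it meets the x-axis at x = 0 (among the integer gridlines); it crosses the y-axis at the gridline y = 0.
Finally, solving for integer coefficients yields p as stated.

3*x^2*y - 3*x*y^2 + 2*y^3 - 3*x^2 - 2*x*y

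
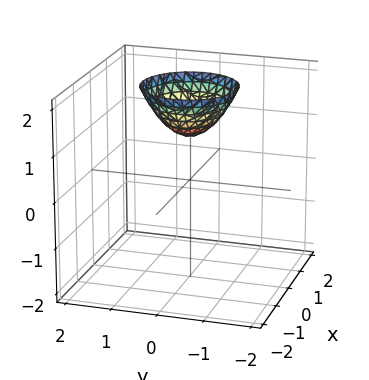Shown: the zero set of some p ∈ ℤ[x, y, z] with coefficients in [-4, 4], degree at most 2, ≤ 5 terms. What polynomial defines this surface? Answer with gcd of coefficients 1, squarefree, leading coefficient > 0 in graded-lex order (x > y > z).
1. Degree: the shape is more complex than any degree-1 surface, so deg p = 2.
2. Symmetry: the surface is invariant under rotation about z: p = q(x² + y², z).
3. Observable constraints: no x-intercept at any integer in the box; one z-axis crossing is at z = 1.
4. Fitting integer coefficients to these (and the overall shape) gives p.

x^2 + y^2 - z + 1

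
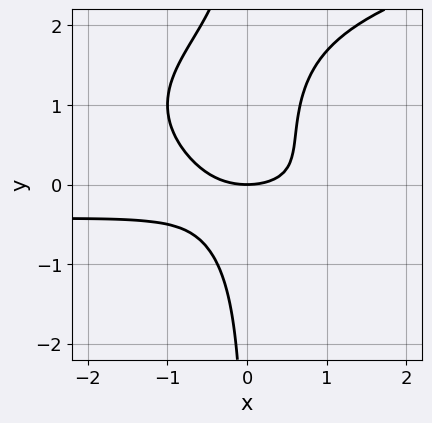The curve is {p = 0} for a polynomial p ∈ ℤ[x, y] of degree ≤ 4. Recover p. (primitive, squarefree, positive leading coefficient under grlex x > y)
2*x*y^3 - 2*x^2*y - 3*x*y^2 - x^2 + 2*y

First, degree: a generic line meets the curve in up to 4 points, so deg p = 4.
Next, from the visible intercepts: it meets the y-axis at y = 0 (among the integer gridlines); it crosses the x-axis at the gridline x = 0.
Finally, solving for integer coefficients yields p as stated.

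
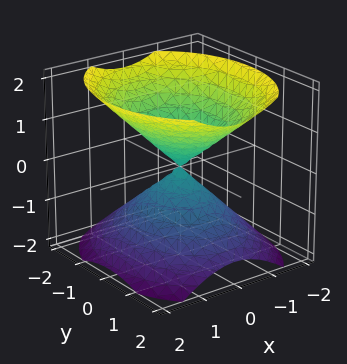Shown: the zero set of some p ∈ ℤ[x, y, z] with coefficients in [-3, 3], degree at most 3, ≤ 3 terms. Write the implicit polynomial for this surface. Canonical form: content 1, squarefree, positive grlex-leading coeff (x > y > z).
3*x^2 + 2*y^2 - 3*z^2

There are 2 components.
Degree: a double cone through the origin; a quadric, so deg p = 2.
Symmetries: mirror symmetry z ↦ −z ⇒ only even powers of z; it's symmetric under x → −x, forcing even powers of x; the y ↦ −y reflection is a symmetry, so y appears only in even powers.
From the axis intercepts and sections: it crosses the y-axis at the gridline y = 0; it meets the x-axis at x = 0 (among the integer gridlines).
The integer polynomial consistent with all of this is the stated p.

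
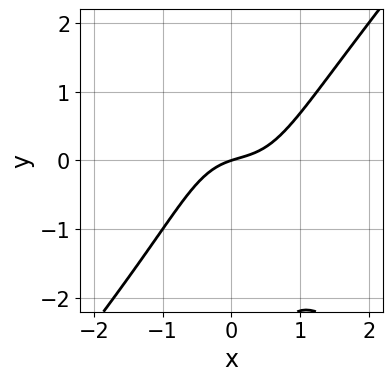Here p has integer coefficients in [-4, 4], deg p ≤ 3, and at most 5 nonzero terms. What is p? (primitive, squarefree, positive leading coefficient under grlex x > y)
3*x^3 - 2*x*y^2 - x^2 + x - 3*y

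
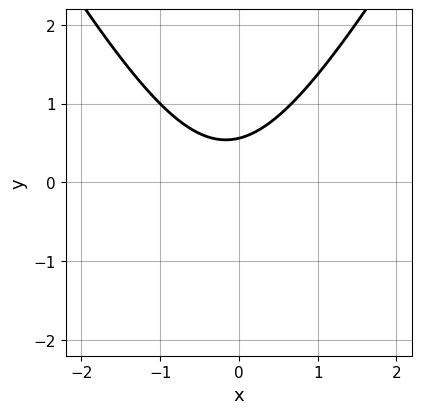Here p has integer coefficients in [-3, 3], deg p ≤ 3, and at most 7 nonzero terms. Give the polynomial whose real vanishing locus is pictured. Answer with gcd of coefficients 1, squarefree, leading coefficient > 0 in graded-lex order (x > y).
3*x^2 - y^2 + x - 3*y + 2

The degree is 2 — the shape is more complex than any degree-1 curve.
Reading off the gridlines: no x-intercept at any integer in the box.
Matching integer coefficients to the picture gives p.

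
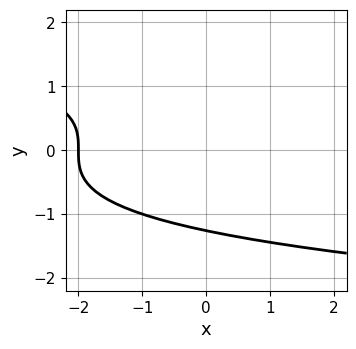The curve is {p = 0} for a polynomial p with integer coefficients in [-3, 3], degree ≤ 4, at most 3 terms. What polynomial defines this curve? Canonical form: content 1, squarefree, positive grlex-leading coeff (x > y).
First, deg p = 3. A generic line meets the curve in up to 3 points.
Next, reading off the gridlines: one x-axis crossing is at x = -2.
Finally, the integer polynomial consistent with all of this is the stated p.

y^3 + x + 2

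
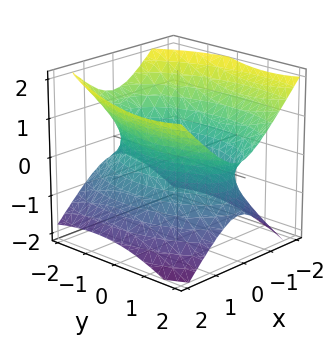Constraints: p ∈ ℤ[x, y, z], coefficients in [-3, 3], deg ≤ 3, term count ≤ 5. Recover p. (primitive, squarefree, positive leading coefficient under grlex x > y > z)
1. Degree: the shape is more complex than any degree-1 surface, so deg p = 2.
2. Checking where it meets the axes: it misses every integer gridline on the z-axis; among the integer gridlines, it crosses the x-axis at x ∈ {-1, 1}.
3. Assembling these constraints gives the stated polynomial.

3*x^2 + y^2 - y*z - 3*z^2 - 3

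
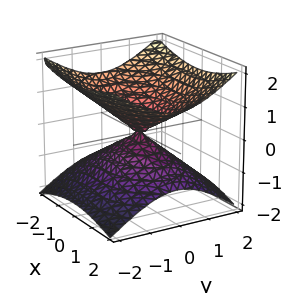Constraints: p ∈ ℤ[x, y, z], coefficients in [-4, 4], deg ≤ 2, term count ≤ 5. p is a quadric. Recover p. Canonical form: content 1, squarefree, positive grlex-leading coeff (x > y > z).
The degree is 2 — two nappes meeting at a single point; a quadric.
Symmetries: it's symmetric under x → −x, forcing even powers of x; it's symmetric under z → −z, forcing even powers of z; the y ↦ −y reflection is a symmetry, so y appears only in even powers.
Checking where it meets the axes: it crosses the x-axis at the gridline x = 0; it crosses the y-axis at the gridline y = 0; one z-axis crossing is at z = 0.
Assembling these constraints gives the stated polynomial.

x^2 + 2*y^2 - 3*z^2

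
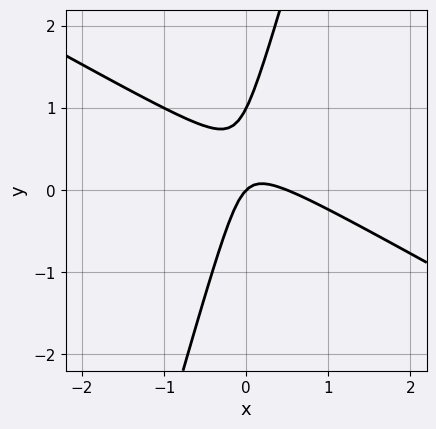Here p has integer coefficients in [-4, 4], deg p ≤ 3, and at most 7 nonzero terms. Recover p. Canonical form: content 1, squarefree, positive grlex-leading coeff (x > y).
2*x^2 + 3*x*y - y^2 - x + y

(a) Degree: the shape is more complex than any degree-1 curve, so deg p = 2.
(b) From the axis intercepts and sections: it meets the x-axis at x = 0 (among the integer gridlines); the y-axis gridline crossings are at y ∈ {0, 1}.
(c) Assembling these constraints gives the stated polynomial.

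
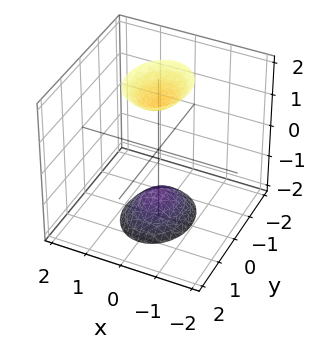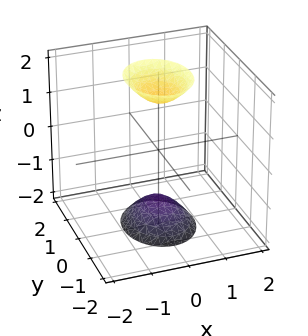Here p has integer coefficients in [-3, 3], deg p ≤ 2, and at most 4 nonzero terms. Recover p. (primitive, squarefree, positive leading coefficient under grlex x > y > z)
First, the picture has 2 separate pieces. They look like related sheets of one shape, so recover p as a whole.
Then, deg p = 2. Two separate bowl-shaped sheets opening away from each other; a quadric.
Next, symmetries: mirror symmetry x ↦ −x ⇒ only even powers of x; the y ↦ −y reflection is a symmetry, so y appears only in even powers; the z ↦ −z reflection is a symmetry, so z appears only in even powers.
Then, observable constraints: it misses every integer gridline on the y-axis; no x-intercept at any integer in the box.
Finally, fitting integer coefficients to these (and the overall shape) gives p.

3*x^2 + 2*y^2 - z^2 + 2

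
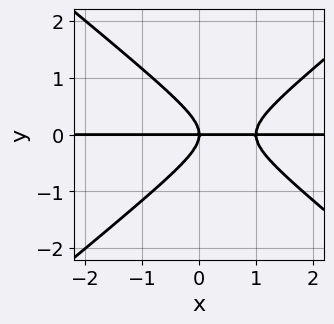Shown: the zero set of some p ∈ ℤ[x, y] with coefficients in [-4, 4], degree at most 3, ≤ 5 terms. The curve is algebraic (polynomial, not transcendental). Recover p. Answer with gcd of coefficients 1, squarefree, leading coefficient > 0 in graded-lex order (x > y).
2*x^2*y - 3*y^3 - 2*x*y

deg p = 3.
Against the integer gridlines: the visible x-axis segment lies entirely on the curve; it crosses the y-axis at the gridline y = 0.
Putting this together gives p.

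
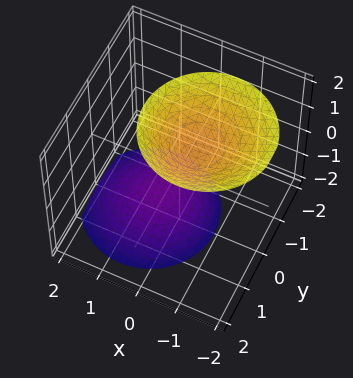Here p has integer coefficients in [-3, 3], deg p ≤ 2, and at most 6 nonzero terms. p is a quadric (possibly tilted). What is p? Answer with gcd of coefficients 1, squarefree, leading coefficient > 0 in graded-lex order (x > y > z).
3*x^2 + 2*x*z + 3*y^2 - 2*z^2 + 3

(a) The picture has 2 separate pieces. They look like related sheets of one shape, so recover p as a whole.
(b) deg p = 2. The shape is more complex than any degree-1 surface.
(c) Observable constraints: it misses every integer gridline on the x-axis; the surface avoids every integer y-axis point in the box.
(d) These observations pin down the coefficients.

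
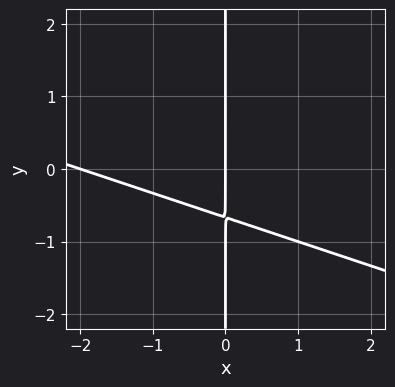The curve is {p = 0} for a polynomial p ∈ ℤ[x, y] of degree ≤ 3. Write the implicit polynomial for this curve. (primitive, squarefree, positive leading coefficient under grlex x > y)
x^2 + 3*x*y + 2*x

1. deg p = 2. No degree-1 curve has this shape.
2. Reading off the gridlines: among the integer gridlines, it crosses the x-axis at x ∈ {-2, 0}; the visible y-axis segment lies entirely on the curve.
3. Putting this together gives p.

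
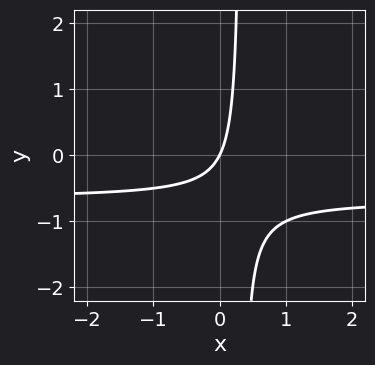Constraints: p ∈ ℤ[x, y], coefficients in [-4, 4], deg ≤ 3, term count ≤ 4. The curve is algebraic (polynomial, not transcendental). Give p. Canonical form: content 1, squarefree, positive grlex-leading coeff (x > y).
1. The degree is 2 — a generic line meets the curve in up to 2 points.
2. Against the integer gridlines: it crosses the y-axis at the gridline y = 0; it crosses the x-axis at the gridline x = 0.
3. Assembling these constraints gives the stated polynomial.

3*x*y + 2*x - y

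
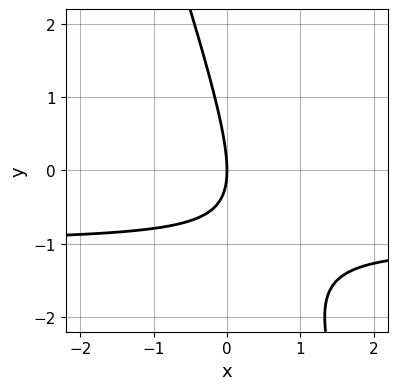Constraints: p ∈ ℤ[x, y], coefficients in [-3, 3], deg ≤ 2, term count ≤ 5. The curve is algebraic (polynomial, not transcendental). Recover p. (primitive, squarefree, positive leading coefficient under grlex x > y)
Degree: a generic line meets the curve in up to 2 points, so deg p = 2.
Observable constraints: it crosses the y-axis at the gridline y = 0; it meets the x-axis at x = 0 (among the integer gridlines).
Together with the visible shape, these determine p as stated.

3*x*y + y^2 + 3*x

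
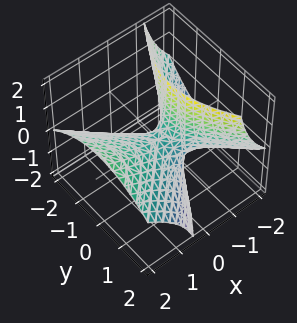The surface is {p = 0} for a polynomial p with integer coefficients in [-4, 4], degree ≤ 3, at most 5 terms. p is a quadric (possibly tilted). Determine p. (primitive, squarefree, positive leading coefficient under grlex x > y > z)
x^2 - 2*x*z - y^2 - z

deg p = 2. The shape is more complex than any degree-1 surface.
Against the integer gridlines: it meets the z-axis at z = 0 (among the integer gridlines); it meets the x-axis at x = 0 (among the integer gridlines).
Solving for integer coefficients yields p as stated.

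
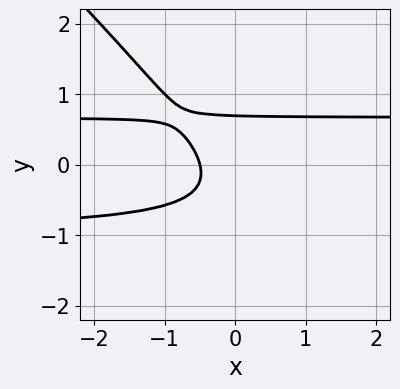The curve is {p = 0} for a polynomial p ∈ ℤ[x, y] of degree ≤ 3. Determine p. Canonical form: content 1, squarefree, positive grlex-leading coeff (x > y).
3*x*y^2 + 3*y^3 + x*y - 2*x - 1

Degree: the shape is more complex than any degree-2 curve, so deg p = 3.
Putting this together gives p.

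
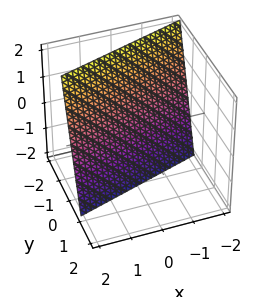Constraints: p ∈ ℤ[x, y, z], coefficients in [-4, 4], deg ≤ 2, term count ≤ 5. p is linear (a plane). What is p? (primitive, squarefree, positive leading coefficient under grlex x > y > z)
(a) deg p = 1. Every cross-section is a straight line — this is a plane.
(b) From the axis intercepts and sections: it meets the z-axis at z = -2 (among the integer gridlines); it meets the x-axis at x = 2 (among the integer gridlines).
(c) Together with the visible shape, these determine p as stated.

x - 3*y - z - 2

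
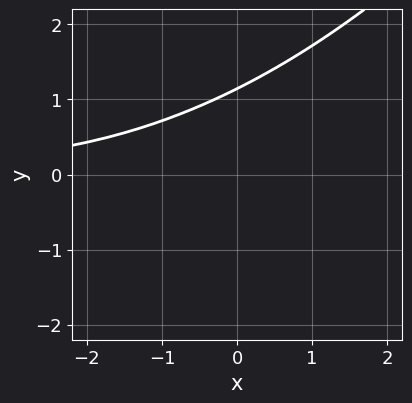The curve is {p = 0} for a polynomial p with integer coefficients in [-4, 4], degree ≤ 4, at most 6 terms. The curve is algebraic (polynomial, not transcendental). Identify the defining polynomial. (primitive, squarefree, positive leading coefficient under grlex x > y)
x^2*y - 3*x*y^2 + 2*y^3 - 3

First, degree: the shape is more complex than any degree-2 curve, so deg p = 3.
Next, observable constraints: it misses every integer gridline on the x-axis.
Finally, assembling these constraints gives the stated polynomial.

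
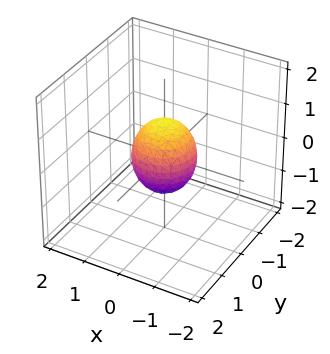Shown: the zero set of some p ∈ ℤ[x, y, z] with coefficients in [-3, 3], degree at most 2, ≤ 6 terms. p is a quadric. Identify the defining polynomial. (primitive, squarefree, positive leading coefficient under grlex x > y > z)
3*x^2 + 3*y^2 + 2*z^2 - 2

(a) The degree is 2 — bounded and convex; a quadric.
(b) By symmetry, the surface is invariant under rotation about z: p = q(x² + y², z); mirror symmetry z ↦ −z ⇒ only even powers of z.
(c) Reading off the gridlines: the z-axis gridline crossings are at z ∈ {-1, 1}; a circular section at z = 0 has radius between 0 and 1.
(d) Matching integer coefficients to the picture gives p.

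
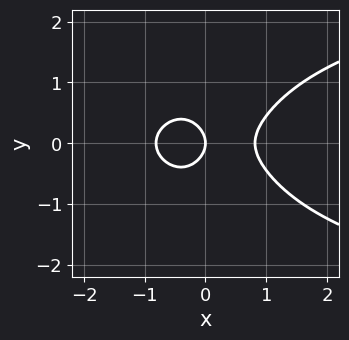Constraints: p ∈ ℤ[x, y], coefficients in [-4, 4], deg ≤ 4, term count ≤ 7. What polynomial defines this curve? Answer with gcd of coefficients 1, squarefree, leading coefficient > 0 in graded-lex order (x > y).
3*x^2*y^2 - 3*x^3 - x*y^2 + 3*y^2 + 2*x

1. The degree is 4 — a generic line meets the curve in up to 4 points.
2. Symmetries: mirror symmetry y ↦ −y ⇒ only even powers of y.
3. From the visible intercepts: it meets the x-axis at x = 0 (among the integer gridlines); it crosses the y-axis at the gridline y = 0.
4. Solving for integer coefficients yields p as stated.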